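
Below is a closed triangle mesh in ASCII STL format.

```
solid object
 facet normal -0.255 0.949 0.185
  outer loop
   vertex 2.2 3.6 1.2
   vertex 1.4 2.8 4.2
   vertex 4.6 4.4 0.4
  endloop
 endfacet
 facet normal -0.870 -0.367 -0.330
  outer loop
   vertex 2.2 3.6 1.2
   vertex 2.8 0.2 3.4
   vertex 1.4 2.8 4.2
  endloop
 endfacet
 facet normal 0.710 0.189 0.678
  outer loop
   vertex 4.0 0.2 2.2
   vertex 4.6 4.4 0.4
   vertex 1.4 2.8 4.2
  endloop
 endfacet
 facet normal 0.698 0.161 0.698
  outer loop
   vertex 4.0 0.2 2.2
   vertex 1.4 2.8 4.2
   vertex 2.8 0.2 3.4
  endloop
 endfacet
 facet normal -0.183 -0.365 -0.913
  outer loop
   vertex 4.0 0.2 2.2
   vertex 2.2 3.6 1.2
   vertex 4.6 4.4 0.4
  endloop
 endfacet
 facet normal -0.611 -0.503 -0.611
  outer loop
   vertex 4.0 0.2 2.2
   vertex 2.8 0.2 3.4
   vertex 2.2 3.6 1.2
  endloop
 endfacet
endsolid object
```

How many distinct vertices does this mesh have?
5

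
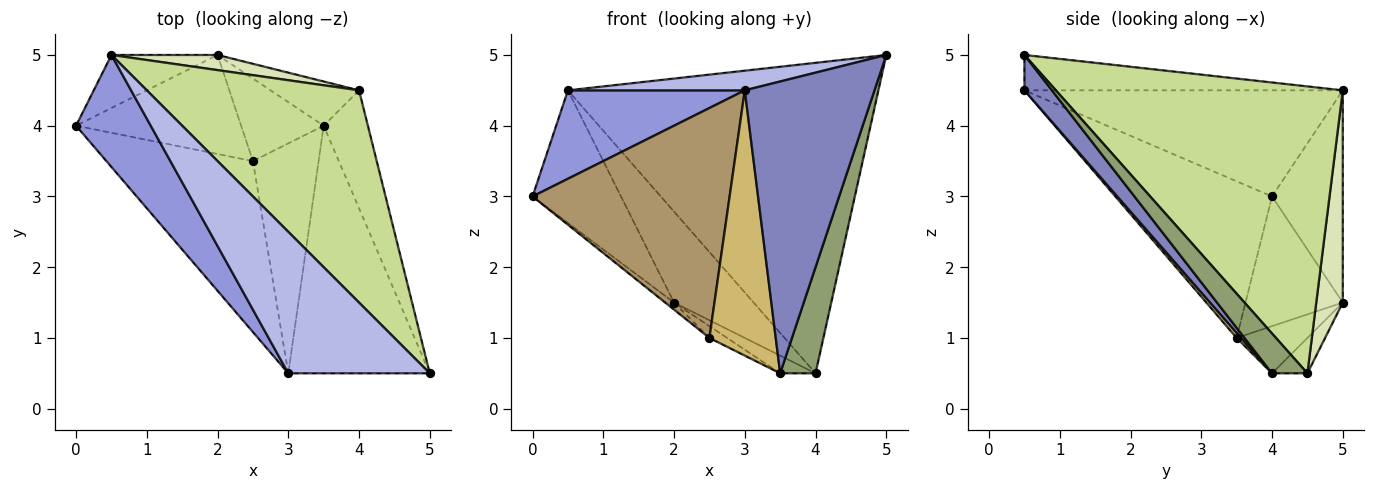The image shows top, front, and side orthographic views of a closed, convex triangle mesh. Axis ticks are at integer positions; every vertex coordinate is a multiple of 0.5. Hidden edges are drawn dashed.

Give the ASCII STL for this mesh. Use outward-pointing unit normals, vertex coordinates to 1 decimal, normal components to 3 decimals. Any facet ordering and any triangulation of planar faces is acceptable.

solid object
 facet normal -0.596 0.745 -0.298
  outer loop
   vertex 0.5 5.0 4.5
   vertex 2.0 5.0 1.5
   vertex 0.0 4.0 3.0
  endloop
 endfacet
 facet normal 0.160 -0.753 -0.639
  outer loop
   vertex 3.0 0.5 4.5
   vertex 3.5 4.0 0.5
   vertex 5.0 0.5 5.0
  endloop
 endfacet
 facet normal -0.745 -0.414 0.524
  outer loop
   vertex 3.0 0.5 4.5
   vertex 0.5 5.0 4.5
   vertex 0.0 4.0 3.0
  endloop
 endfacet
 facet normal -0.240 -0.134 0.961
  outer loop
   vertex 3.0 0.5 4.5
   vertex 5.0 0.5 5.0
   vertex 0.5 5.0 4.5
  endloop
 endfacet
 facet normal 0.556 -0.556 -0.618
  outer loop
   vertex 4.0 4.5 0.5
   vertex 5.0 0.5 5.0
   vertex 3.5 4.0 0.5
  endloop
 endfacet
 facet normal -0.348 0.348 -0.870
  outer loop
   vertex 4.0 4.5 0.5
   vertex 3.5 4.0 0.5
   vertex 2.0 5.0 1.5
  endloop
 endfacet
 facet normal 0.607 0.656 0.449
  outer loop
   vertex 4.0 4.5 0.5
   vertex 0.5 5.0 4.5
   vertex 5.0 0.5 5.0
  endloop
 endfacet
 facet normal 0.312 0.937 0.156
  outer loop
   vertex 4.0 4.5 0.5
   vertex 2.0 5.0 1.5
   vertex 0.5 5.0 4.5
  endloop
 endfacet
 facet normal -0.538 -0.677 -0.503
  outer loop
   vertex 2.5 3.5 1.0
   vertex 3.0 0.5 4.5
   vertex 0.0 4.0 3.0
  endloop
 endfacet
 facet normal 0.050 -0.755 -0.654
  outer loop
   vertex 2.5 3.5 1.0
   vertex 3.5 4.0 0.5
   vertex 3.0 0.5 4.5
  endloop
 endfacet
 facet normal -0.617 0.056 -0.785
  outer loop
   vertex 2.5 3.5 1.0
   vertex 0.0 4.0 3.0
   vertex 2.0 5.0 1.5
  endloop
 endfacet
 facet normal -0.492 0.123 -0.862
  outer loop
   vertex 2.5 3.5 1.0
   vertex 2.0 5.0 1.5
   vertex 3.5 4.0 0.5
  endloop
 endfacet
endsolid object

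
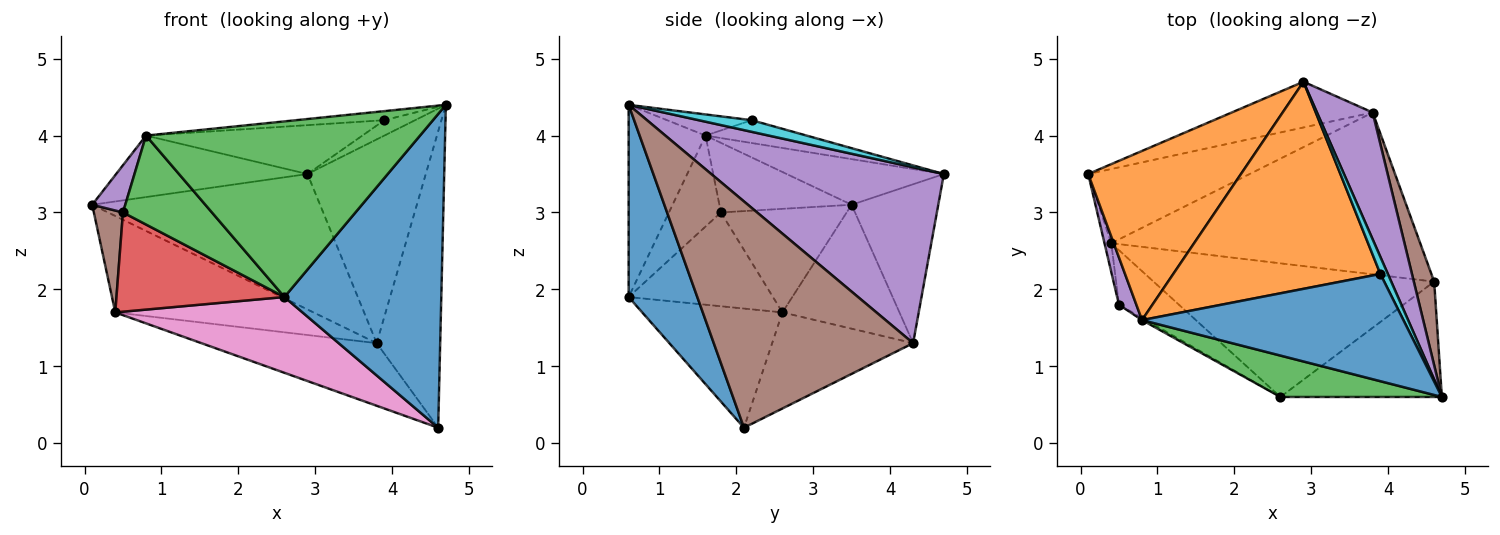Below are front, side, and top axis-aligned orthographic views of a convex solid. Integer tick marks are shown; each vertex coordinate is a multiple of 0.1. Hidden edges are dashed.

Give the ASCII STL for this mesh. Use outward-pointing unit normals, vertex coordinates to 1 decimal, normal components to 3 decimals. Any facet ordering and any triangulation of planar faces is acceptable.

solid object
 facet normal 0.380 -0.868 -0.319
  outer loop
   vertex 2.6 0.6 1.9
   vertex 4.6 2.1 0.2
   vertex 4.7 0.6 4.4
  endloop
 endfacet
 facet normal -0.270 0.329 0.905
  outer loop
   vertex 0.8 1.6 4.0
   vertex 2.9 4.7 3.5
   vertex 0.1 3.5 3.1
  endloop
 endfacet
 facet normal -0.263 -0.939 0.221
  outer loop
   vertex 0.8 1.6 4.0
   vertex 2.6 0.6 1.9
   vertex 4.7 0.6 4.4
  endloop
 endfacet
 facet normal -0.339 0.891 -0.301
  outer loop
   vertex 3.8 4.3 1.3
   vertex 0.1 3.5 3.1
   vertex 2.9 4.7 3.5
  endloop
 endfacet
 facet normal 0.858 0.436 0.272
  outer loop
   vertex 3.8 4.3 1.3
   vertex 2.9 4.7 3.5
   vertex 4.7 0.6 4.4
  endloop
 endfacet
 facet normal 0.949 0.302 0.085
  outer loop
   vertex 3.8 4.3 1.3
   vertex 4.7 0.6 4.4
   vertex 4.6 2.1 0.2
  endloop
 endfacet
 facet normal -0.347 -0.463 -0.816
  outer loop
   vertex 0.4 2.6 1.7
   vertex 4.6 2.1 0.2
   vertex 2.6 0.6 1.9
  endloop
 endfacet
 facet normal -0.424 0.718 -0.552
  outer loop
   vertex 0.4 2.6 1.7
   vertex 0.1 3.5 3.1
   vertex 3.8 4.3 1.3
  endloop
 endfacet
 facet normal -0.279 0.347 -0.896
  outer loop
   vertex 0.4 2.6 1.7
   vertex 3.8 4.3 1.3
   vertex 4.6 2.1 0.2
  endloop
 endfacet
 facet normal 0.755 0.439 0.487
  outer loop
   vertex 3.9 2.2 4.2
   vertex 4.7 0.6 4.4
   vertex 2.9 4.7 3.5
  endloop
 endfacet
 facet normal -0.080 0.084 0.993
  outer loop
   vertex 3.9 2.2 4.2
   vertex 0.8 1.6 4.0
   vertex 4.7 0.6 4.4
  endloop
 endfacet
 facet normal -0.107 0.228 0.968
  outer loop
   vertex 3.9 2.2 4.2
   vertex 2.9 4.7 3.5
   vertex 0.8 1.6 4.0
  endloop
 endfacet
 facet normal -0.504 -0.863 -0.021
  outer loop
   vertex 0.5 1.8 3.0
   vertex 2.6 0.6 1.9
   vertex 0.8 1.6 4.0
  endloop
 endfacet
 facet normal -0.602 -0.700 -0.385
  outer loop
   vertex 0.5 1.8 3.0
   vertex 0.4 2.6 1.7
   vertex 2.6 0.6 1.9
  endloop
 endfacet
 facet normal -0.943 -0.236 0.236
  outer loop
   vertex 0.5 1.8 3.0
   vertex 0.8 1.6 4.0
   vertex 0.1 3.5 3.1
  endloop
 endfacet
 facet normal -0.972 -0.225 -0.064
  outer loop
   vertex 0.5 1.8 3.0
   vertex 0.1 3.5 3.1
   vertex 0.4 2.6 1.7
  endloop
 endfacet
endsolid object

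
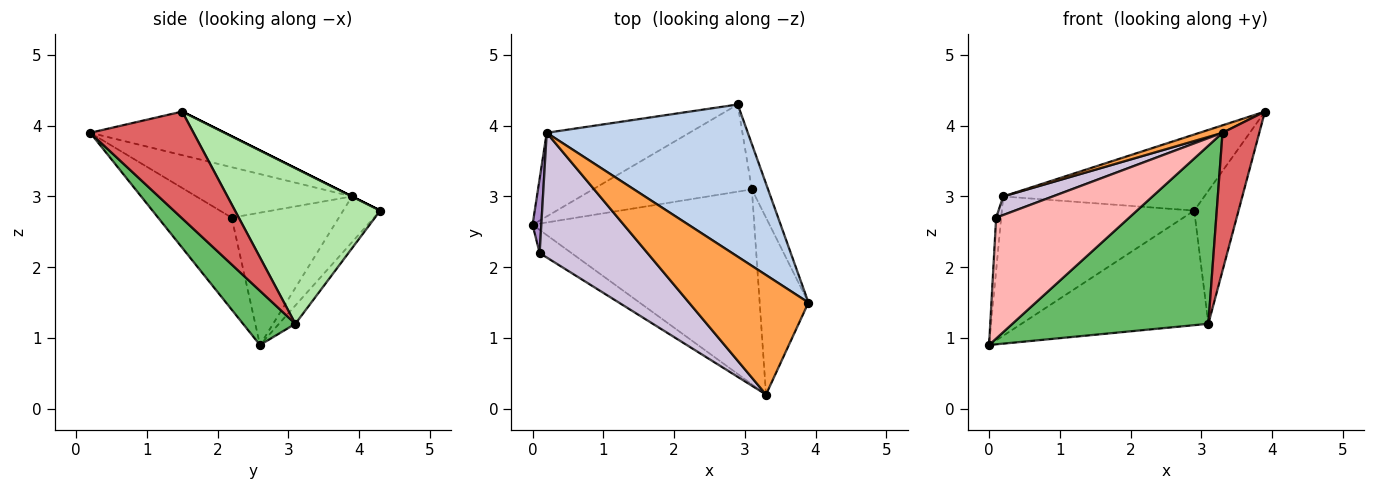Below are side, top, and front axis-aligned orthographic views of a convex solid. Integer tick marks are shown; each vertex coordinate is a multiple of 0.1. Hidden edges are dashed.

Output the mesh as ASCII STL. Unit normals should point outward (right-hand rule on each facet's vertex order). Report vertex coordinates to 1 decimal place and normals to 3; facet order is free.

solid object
 facet normal -0.163 0.846 -0.508
  outer loop
   vertex 0.2 3.9 3.0
   vertex 2.9 4.3 2.8
   vertex 0.0 2.6 0.9
  endloop
 endfacet
 facet normal 0.000 0.447 0.894
  outer loop
   vertex 0.2 3.9 3.0
   vertex 3.9 1.5 4.2
   vertex 2.9 4.3 2.8
  endloop
 endfacet
 facet normal -0.342 -0.059 0.938
  outer loop
   vertex 0.2 3.9 3.0
   vertex 3.3 0.2 3.9
   vertex 3.9 1.5 4.2
  endloop
 endfacet
 facet normal -0.070 0.794 -0.604
  outer loop
   vertex 3.1 3.1 1.2
   vertex 0.0 2.6 0.9
   vertex 2.9 4.3 2.8
  endloop
 endfacet
 facet normal 0.177 -0.664 -0.726
  outer loop
   vertex 3.1 3.1 1.2
   vertex 3.3 0.2 3.9
   vertex 0.0 2.6 0.9
  endloop
 endfacet
 facet normal 0.952 0.290 -0.099
  outer loop
   vertex 3.1 3.1 1.2
   vertex 2.9 4.3 2.8
   vertex 3.9 1.5 4.2
  endloop
 endfacet
 facet normal 0.865 -0.308 -0.395
  outer loop
   vertex 3.1 3.1 1.2
   vertex 3.9 1.5 4.2
   vertex 3.3 0.2 3.9
  endloop
 endfacet
 facet normal -0.477 -0.863 -0.165
  outer loop
   vertex 0.1 2.2 2.7
   vertex 0.0 2.6 0.9
   vertex 3.3 0.2 3.9
  endloop
 endfacet
 facet normal -0.997 0.047 0.066
  outer loop
   vertex 0.1 2.2 2.7
   vertex 0.2 3.9 3.0
   vertex 0.0 2.6 0.9
  endloop
 endfacet
 facet normal -0.420 -0.134 0.898
  outer loop
   vertex 0.1 2.2 2.7
   vertex 3.3 0.2 3.9
   vertex 0.2 3.9 3.0
  endloop
 endfacet
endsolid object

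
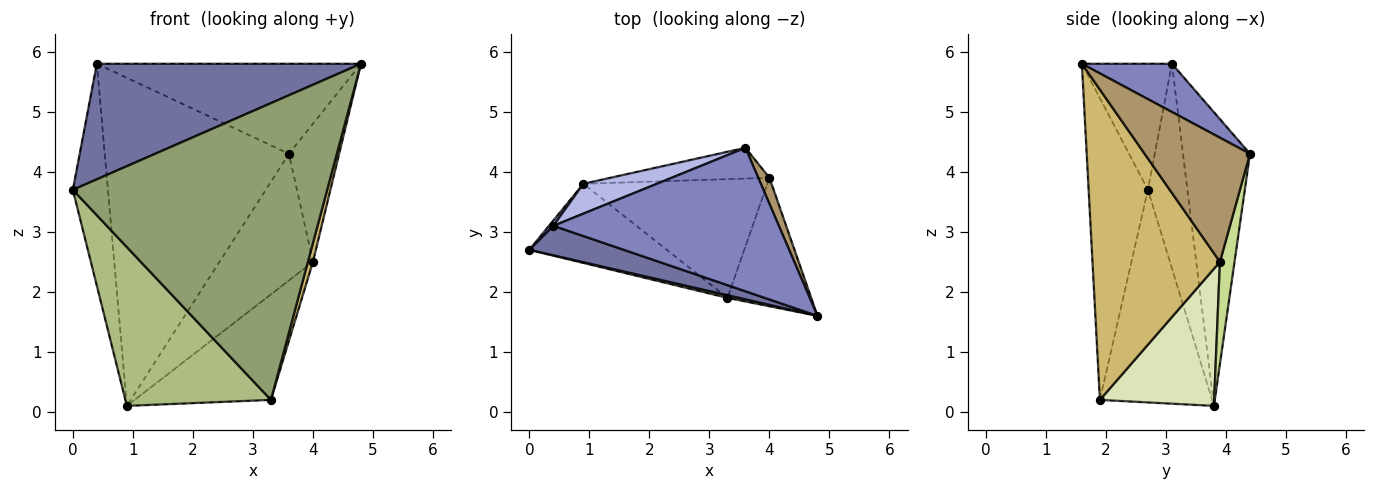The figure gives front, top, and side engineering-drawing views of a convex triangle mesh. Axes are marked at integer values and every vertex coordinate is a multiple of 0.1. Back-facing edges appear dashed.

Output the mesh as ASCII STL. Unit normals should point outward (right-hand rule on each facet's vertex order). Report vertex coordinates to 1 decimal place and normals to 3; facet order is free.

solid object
 facet normal -0.314 -0.920 0.235
  outer loop
   vertex 0.4 3.1 5.8
   vertex 0.0 2.7 3.7
   vertex 4.8 1.6 5.8
  endloop
 endfacet
 facet normal 0.178 0.523 0.834
  outer loop
   vertex 0.4 3.1 5.8
   vertex 4.8 1.6 5.8
   vertex 3.6 4.4 4.3
  endloop
 endfacet
 facet normal -0.748 0.664 0.016
  outer loop
   vertex 0.4 3.1 5.8
   vertex 0.9 3.8 0.1
   vertex 0.0 2.7 3.7
  endloop
 endfacet
 facet normal -0.341 0.936 0.085
  outer loop
   vertex 0.4 3.1 5.8
   vertex 3.6 4.4 4.3
   vertex 0.9 3.8 0.1
  endloop
 endfacet
 facet normal -0.227 -0.974 0.009
  outer loop
   vertex 3.3 1.9 0.2
   vertex 4.8 1.6 5.8
   vertex 0.0 2.7 3.7
  endloop
 endfacet
 facet normal -0.568 -0.737 -0.367
  outer loop
   vertex 3.3 1.9 0.2
   vertex 0.0 2.7 3.7
   vertex 0.9 3.8 0.1
  endloop
 endfacet
 facet normal 0.150 0.961 -0.234
  outer loop
   vertex 4.0 3.9 2.5
   vertex 0.9 3.8 0.1
   vertex 3.6 4.4 4.3
  endloop
 endfacet
 facet normal 0.487 0.580 -0.653
  outer loop
   vertex 4.0 3.9 2.5
   vertex 3.3 1.9 0.2
   vertex 0.9 3.8 0.1
  endloop
 endfacet
 facet normal 0.900 0.429 0.081
  outer loop
   vertex 4.0 3.9 2.5
   vertex 3.6 4.4 4.3
   vertex 4.8 1.6 5.8
  endloop
 endfacet
 facet normal 0.965 -0.038 -0.260
  outer loop
   vertex 4.0 3.9 2.5
   vertex 4.8 1.6 5.8
   vertex 3.3 1.9 0.2
  endloop
 endfacet
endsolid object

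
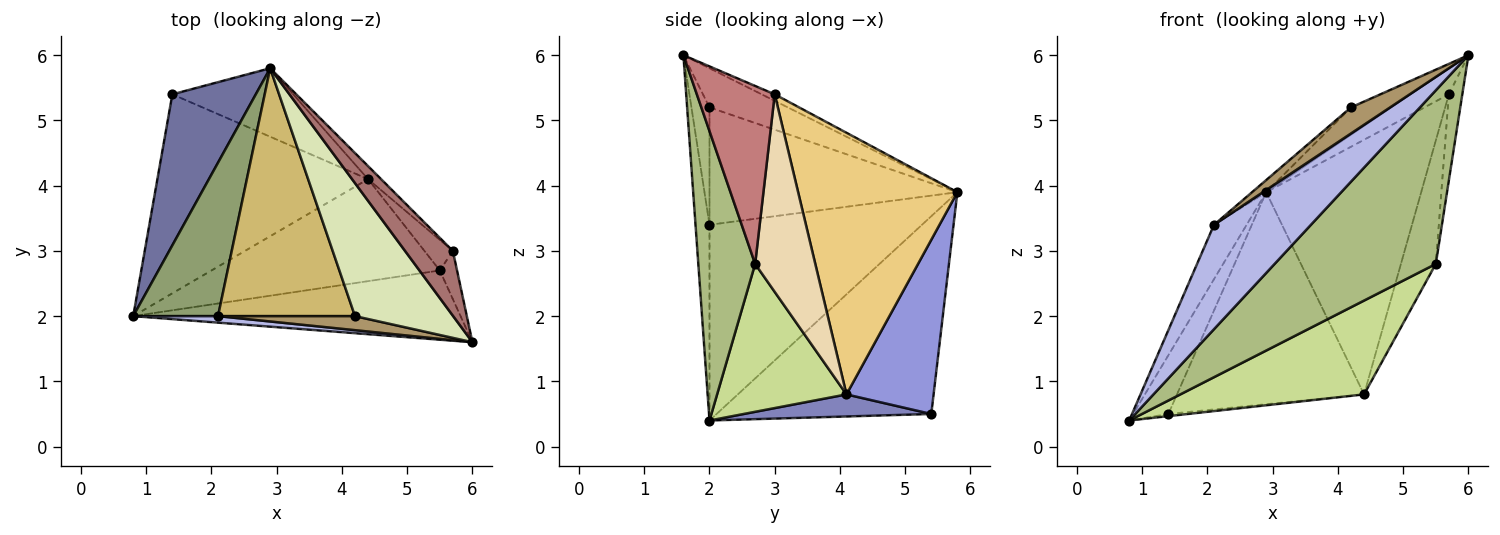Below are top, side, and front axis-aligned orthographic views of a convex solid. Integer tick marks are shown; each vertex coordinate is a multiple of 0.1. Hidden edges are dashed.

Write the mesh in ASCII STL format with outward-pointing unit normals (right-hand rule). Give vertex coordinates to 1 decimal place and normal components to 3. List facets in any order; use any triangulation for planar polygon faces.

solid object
 facet normal -0.911 0.149 0.384
  outer loop
   vertex 1.4 5.4 0.5
   vertex 0.8 2.0 0.4
   vertex 2.9 5.8 3.9
  endloop
 endfacet
 facet normal 0.104 0.011 -0.995
  outer loop
   vertex 1.4 5.4 0.5
   vertex 4.4 4.1 0.8
   vertex 0.8 2.0 0.4
  endloop
 endfacet
 facet normal 0.405 0.870 -0.281
  outer loop
   vertex 1.4 5.4 0.5
   vertex 2.9 5.8 3.9
   vertex 4.4 4.1 0.8
  endloop
 endfacet
 facet normal -0.142 -0.988 0.062
  outer loop
   vertex 2.1 2.0 3.4
   vertex 0.8 2.0 0.4
   vertex 6.0 1.6 6.0
  endloop
 endfacet
 facet normal -0.909 0.139 0.394
  outer loop
   vertex 2.1 2.0 3.4
   vertex 2.9 5.8 3.9
   vertex 0.8 2.0 0.4
  endloop
 endfacet
 facet normal 0.311 -0.883 -0.352
  outer loop
   vertex 5.5 2.7 2.8
   vertex 6.0 1.6 6.0
   vertex 0.8 2.0 0.4
  endloop
 endfacet
 facet normal 0.430 -0.611 -0.664
  outer loop
   vertex 5.5 2.7 2.8
   vertex 0.8 2.0 0.4
   vertex 4.4 4.1 0.8
  endloop
 endfacet
 facet normal -0.364 0.188 0.912
  outer loop
   vertex 4.2 2.0 5.2
   vertex 6.0 1.6 6.0
   vertex 2.9 5.8 3.9
  endloop
 endfacet
 facet normal -0.376 -0.816 0.439
  outer loop
   vertex 4.2 2.0 5.2
   vertex 2.1 2.0 3.4
   vertex 6.0 1.6 6.0
  endloop
 endfacet
 facet normal -0.650 0.037 0.759
  outer loop
   vertex 4.2 2.0 5.2
   vertex 2.9 5.8 3.9
   vertex 2.1 2.0 3.4
  endloop
 endfacet
 facet normal 0.716 0.697 -0.036
  outer loop
   vertex 5.7 3.0 5.4
   vertex 4.4 4.1 0.8
   vertex 2.9 5.8 3.9
  endloop
 endfacet
 facet normal 0.858 0.498 -0.123
  outer loop
   vertex 5.7 3.0 5.4
   vertex 5.5 2.7 2.8
   vertex 4.4 4.1 0.8
  endloop
 endfacet
 facet normal -0.126 0.368 0.921
  outer loop
   vertex 5.7 3.0 5.4
   vertex 2.9 5.8 3.9
   vertex 6.0 1.6 6.0
  endloop
 endfacet
 facet normal 0.981 0.169 -0.095
  outer loop
   vertex 5.7 3.0 5.4
   vertex 6.0 1.6 6.0
   vertex 5.5 2.7 2.8
  endloop
 endfacet
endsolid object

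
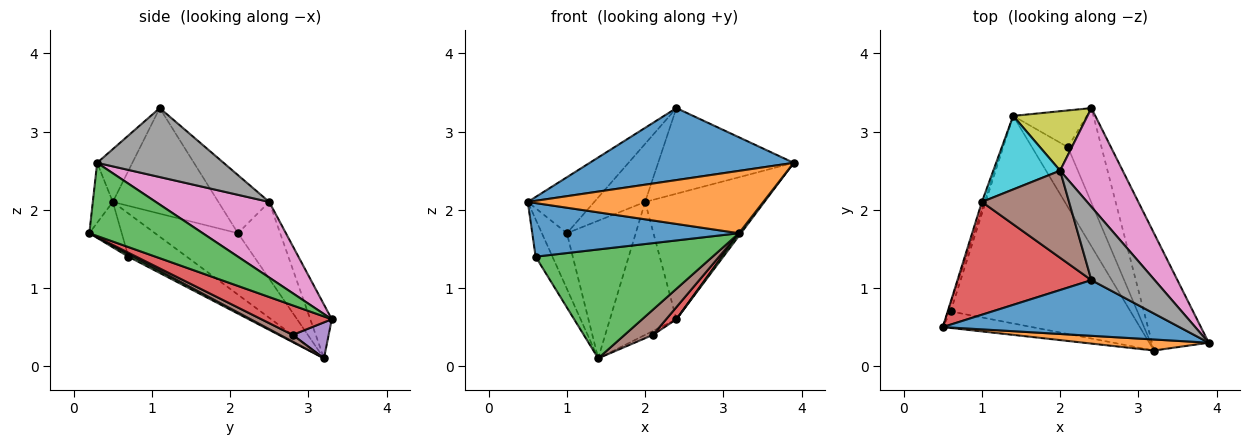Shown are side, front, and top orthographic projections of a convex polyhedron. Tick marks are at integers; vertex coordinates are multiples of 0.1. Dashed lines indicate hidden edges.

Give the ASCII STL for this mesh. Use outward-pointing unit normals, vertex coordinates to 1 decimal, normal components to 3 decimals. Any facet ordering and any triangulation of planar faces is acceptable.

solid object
 facet normal -0.135 -0.784 0.606
  outer loop
   vertex 2.4 1.1 3.3
   vertex 0.5 0.5 2.1
   vertex 3.9 0.3 2.6
  endloop
 endfacet
 facet normal -0.083 -0.981 0.174
  outer loop
   vertex 3.2 0.2 1.7
   vertex 3.9 0.3 2.6
   vertex 0.5 0.5 2.1
  endloop
 endfacet
 facet normal 0.790 -0.014 -0.613
  outer loop
   vertex 3.2 0.2 1.7
   vertex 2.4 3.3 0.6
   vertex 3.9 0.3 2.6
  endloop
 endfacet
 facet normal -0.577 0.363 0.732
  outer loop
   vertex 1.0 2.1 1.7
   vertex 0.5 0.5 2.1
   vertex 2.4 1.1 3.3
  endloop
 endfacet
 facet normal -0.957 0.289 -0.041
  outer loop
   vertex 1.4 3.2 0.1
   vertex 0.5 0.5 2.1
   vertex 1.0 2.1 1.7
  endloop
 endfacet
 facet normal -0.485 0.485 0.728
  outer loop
   vertex 2.0 2.5 2.1
   vertex 1.0 2.1 1.7
   vertex 2.4 1.1 3.3
  endloop
 endfacet
 facet normal 0.599 0.630 0.495
  outer loop
   vertex 2.0 2.5 2.1
   vertex 3.9 0.3 2.6
   vertex 2.4 3.3 0.6
  endloop
 endfacet
 facet normal 0.578 0.620 0.530
  outer loop
   vertex 2.0 2.5 2.1
   vertex 2.4 1.1 3.3
   vertex 3.9 0.3 2.6
  endloop
 endfacet
 facet normal -0.283 0.876 0.391
  outer loop
   vertex 2.0 2.5 2.1
   vertex 2.4 3.3 0.6
   vertex 1.4 3.2 0.1
  endloop
 endfacet
 facet normal -0.476 0.776 0.414
  outer loop
   vertex 2.0 2.5 2.1
   vertex 1.4 3.2 0.1
   vertex 1.0 2.1 1.7
  endloop
 endfacet
 facet normal -0.148 -0.945 -0.291
  outer loop
   vertex 0.6 0.7 1.4
   vertex 3.2 0.2 1.7
   vertex 0.5 0.5 2.1
  endloop
 endfacet
 facet normal -0.959 0.277 -0.058
  outer loop
   vertex 0.6 0.7 1.4
   vertex 0.5 0.5 2.1
   vertex 1.4 3.2 0.1
  endloop
 endfacet
 facet normal 0.013 -0.465 -0.885
  outer loop
   vertex 0.6 0.7 1.4
   vertex 1.4 3.2 0.1
   vertex 3.2 0.2 1.7
  endloop
 endfacet
 facet normal 0.657 -0.096 -0.747
  outer loop
   vertex 2.1 2.8 0.4
   vertex 2.4 3.3 0.6
   vertex 3.2 0.2 1.7
  endloop
 endfacet
 facet normal 0.438 0.095 -0.894
  outer loop
   vertex 2.1 2.8 0.4
   vertex 1.4 3.2 0.1
   vertex 2.4 3.3 0.6
  endloop
 endfacet
 facet normal 0.171 -0.382 -0.908
  outer loop
   vertex 2.1 2.8 0.4
   vertex 3.2 0.2 1.7
   vertex 1.4 3.2 0.1
  endloop
 endfacet
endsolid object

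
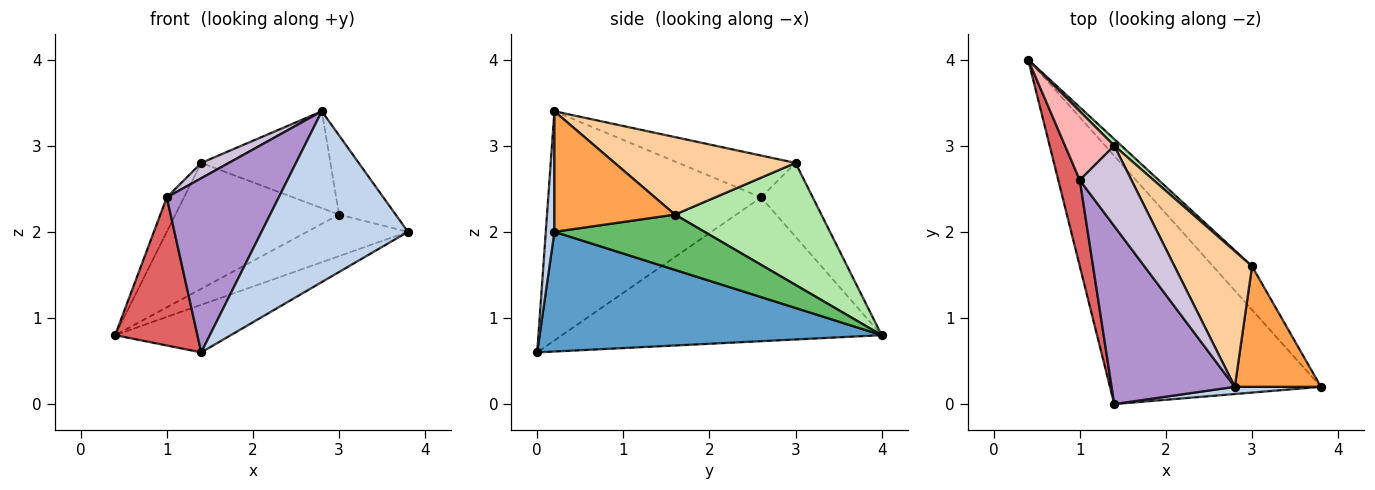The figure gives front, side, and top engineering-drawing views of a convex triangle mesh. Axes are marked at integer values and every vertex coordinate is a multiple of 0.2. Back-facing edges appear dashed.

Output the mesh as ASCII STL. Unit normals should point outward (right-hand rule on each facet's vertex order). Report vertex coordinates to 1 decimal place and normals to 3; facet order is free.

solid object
 facet normal 0.487 0.165 -0.858
  outer loop
   vertex 1.4 0.0 0.6
   vertex 0.4 4.0 0.8
   vertex 3.8 0.2 2.0
  endloop
 endfacet
 facet normal 0.059 -0.997 0.042
  outer loop
   vertex 2.8 0.2 3.4
   vertex 1.4 0.0 0.6
   vertex 3.8 0.2 2.0
  endloop
 endfacet
 facet normal 0.760 0.357 0.543
  outer loop
   vertex 3.0 1.6 2.2
   vertex 2.8 0.2 3.4
   vertex 3.8 0.2 2.0
  endloop
 endfacet
 facet normal 0.631 0.451 0.631
  outer loop
   vertex 3.0 1.6 2.2
   vertex 1.4 3.0 2.8
   vertex 2.8 0.2 3.4
  endloop
 endfacet
 facet normal 0.716 0.481 -0.505
  outer loop
   vertex 3.0 1.6 2.2
   vertex 3.8 0.2 2.0
   vertex 0.4 4.0 0.8
  endloop
 endfacet
 facet normal 0.666 0.745 0.039
  outer loop
   vertex 3.0 1.6 2.2
   vertex 0.4 4.0 0.8
   vertex 1.4 3.0 2.8
  endloop
 endfacet
 facet normal -0.958 -0.247 0.143
  outer loop
   vertex 1.0 2.6 2.4
   vertex 0.4 4.0 0.8
   vertex 1.4 0.0 0.6
  endloop
 endfacet
 facet normal -0.802 0.267 0.535
  outer loop
   vertex 1.0 2.6 2.4
   vertex 1.4 3.0 2.8
   vertex 0.4 4.0 0.8
  endloop
 endfacet
 facet normal -0.799 -0.420 0.430
  outer loop
   vertex 1.0 2.6 2.4
   vertex 1.4 0.0 0.6
   vertex 2.8 0.2 3.4
  endloop
 endfacet
 facet normal -0.622 -0.146 0.769
  outer loop
   vertex 1.0 2.6 2.4
   vertex 2.8 0.2 3.4
   vertex 1.4 3.0 2.8
  endloop
 endfacet
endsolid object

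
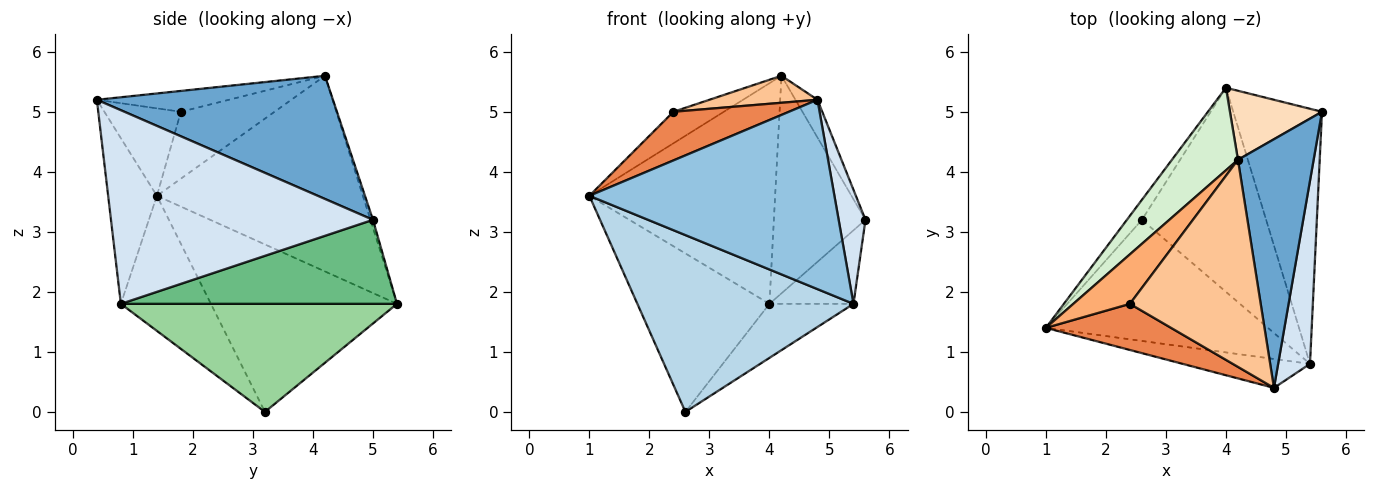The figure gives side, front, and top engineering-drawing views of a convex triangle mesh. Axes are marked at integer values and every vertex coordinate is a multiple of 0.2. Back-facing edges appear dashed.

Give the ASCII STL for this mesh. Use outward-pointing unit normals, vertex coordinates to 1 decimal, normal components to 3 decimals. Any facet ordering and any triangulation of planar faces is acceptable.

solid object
 facet normal 0.849 0.079 0.522
  outer loop
   vertex 4.2 4.2 5.6
   vertex 4.8 0.4 5.2
   vertex 5.6 5.0 3.2
  endloop
 endfacet
 facet normal -0.193 -0.970 -0.148
  outer loop
   vertex 5.4 0.8 1.8
   vertex 4.8 0.4 5.2
   vertex 1.0 1.4 3.6
  endloop
 endfacet
 facet normal -0.325 -0.780 -0.535
  outer loop
   vertex 5.4 0.8 1.8
   vertex 1.0 1.4 3.6
   vertex 2.6 3.2 0.0
  endloop
 endfacet
 facet normal 0.982 -0.101 0.161
  outer loop
   vertex 5.4 0.8 1.8
   vertex 5.6 5.0 3.2
   vertex 4.8 0.4 5.2
  endloop
 endfacet
 facet normal -0.433 -0.654 0.620
  outer loop
   vertex 2.4 1.8 5.0
   vertex 1.0 1.4 3.6
   vertex 4.8 0.4 5.2
  endloop
 endfacet
 facet normal -0.706 0.380 0.597
  outer loop
   vertex 2.4 1.8 5.0
   vertex 4.2 4.2 5.6
   vertex 1.0 1.4 3.6
  endloop
 endfacet
 facet normal -0.156 -0.128 0.979
  outer loop
   vertex 2.4 1.8 5.0
   vertex 4.8 0.4 5.2
   vertex 4.2 4.2 5.6
  endloop
 endfacet
 facet normal -0.026 0.953 0.302
  outer loop
   vertex 4.0 5.4 1.8
   vertex 4.2 4.2 5.6
   vertex 5.6 5.0 3.2
  endloop
 endfacet
 facet normal 0.673 0.205 -0.711
  outer loop
   vertex 4.0 5.4 1.8
   vertex 5.6 5.0 3.2
   vertex 5.4 0.8 1.8
  endloop
 endfacet
 facet normal 0.644 0.196 -0.740
  outer loop
   vertex 4.0 5.4 1.8
   vertex 5.4 0.8 1.8
   vertex 2.6 3.2 0.0
  endloop
 endfacet
 facet normal -0.813 0.577 -0.073
  outer loop
   vertex 4.0 5.4 1.8
   vertex 2.6 3.2 0.0
   vertex 1.0 1.4 3.6
  endloop
 endfacet
 facet normal -0.720 0.650 0.243
  outer loop
   vertex 4.0 5.4 1.8
   vertex 1.0 1.4 3.6
   vertex 4.2 4.2 5.6
  endloop
 endfacet
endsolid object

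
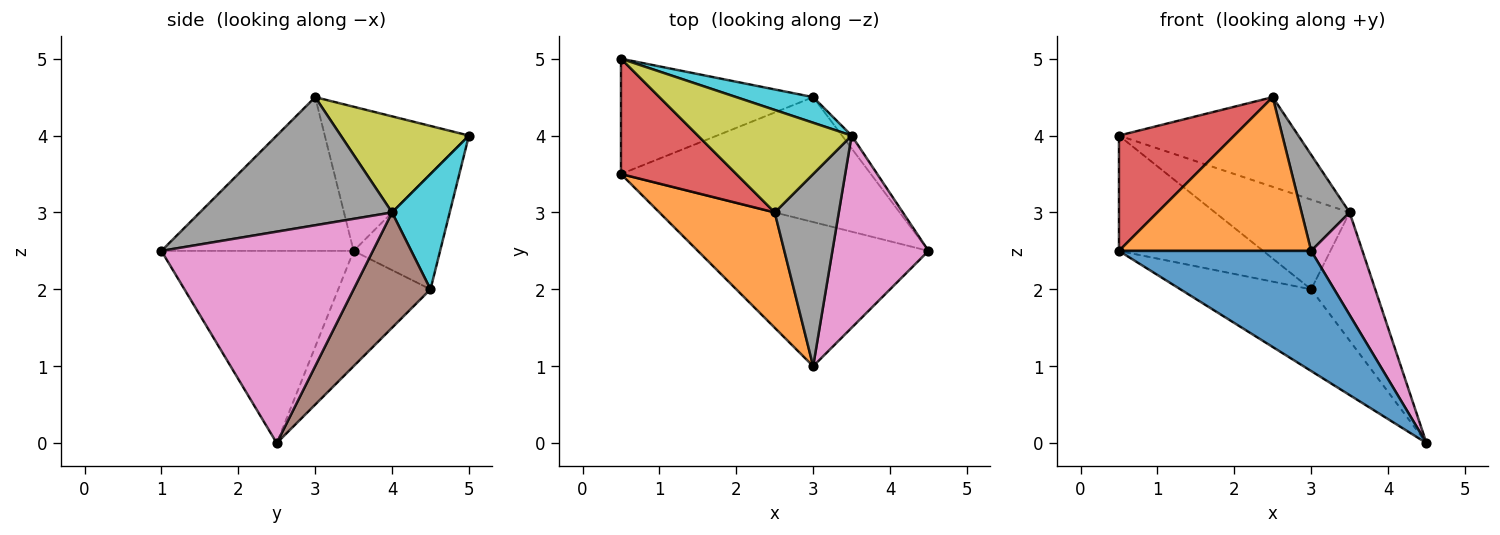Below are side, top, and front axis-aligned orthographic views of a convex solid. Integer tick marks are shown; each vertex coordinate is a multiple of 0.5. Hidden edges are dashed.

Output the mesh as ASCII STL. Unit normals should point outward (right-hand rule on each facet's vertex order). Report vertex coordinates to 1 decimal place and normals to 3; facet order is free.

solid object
 facet normal -0.539 -0.539 -0.647
  outer loop
   vertex 3.0 1.0 2.5
   vertex 0.5 3.5 2.5
   vertex 4.5 2.5 0.0
  endloop
 endfacet
 facet normal -0.625 -0.625 0.469
  outer loop
   vertex 2.5 3.0 4.5
   vertex 0.5 3.5 2.5
   vertex 3.0 1.0 2.5
  endloop
 endfacet
 facet normal -0.360 0.510 -0.781
  outer loop
   vertex 3.0 4.5 2.0
   vertex 4.5 2.5 0.0
   vertex 0.5 3.5 2.5
  endloop
 endfacet
 facet normal -0.662 -0.530 0.530
  outer loop
   vertex 0.5 5.0 4.0
   vertex 0.5 3.5 2.5
   vertex 2.5 3.0 4.5
  endloop
 endfacet
 facet normal -0.391 0.651 -0.651
  outer loop
   vertex 0.5 5.0 4.0
   vertex 3.0 4.5 2.0
   vertex 0.5 3.5 2.5
  endloop
 endfacet
 facet normal 0.767 0.639 -0.064
  outer loop
   vertex 3.5 4.0 3.0
   vertex 4.5 2.5 0.0
   vertex 3.0 4.5 2.0
  endloop
 endfacet
 facet normal 0.889 -0.216 0.404
  outer loop
   vertex 3.5 4.0 3.0
   vertex 3.0 1.0 2.5
   vertex 4.5 2.5 0.0
  endloop
 endfacet
 facet normal 0.873 -0.218 0.436
  outer loop
   vertex 3.5 4.0 3.0
   vertex 2.5 3.0 4.5
   vertex 3.0 1.0 2.5
  endloop
 endfacet
 facet normal 0.426 0.596 0.681
  outer loop
   vertex 3.5 4.0 3.0
   vertex 0.5 5.0 4.0
   vertex 2.5 3.0 4.5
  endloop
 endfacet
 facet normal 0.381 0.889 0.254
  outer loop
   vertex 3.5 4.0 3.0
   vertex 3.0 4.5 2.0
   vertex 0.5 5.0 4.0
  endloop
 endfacet
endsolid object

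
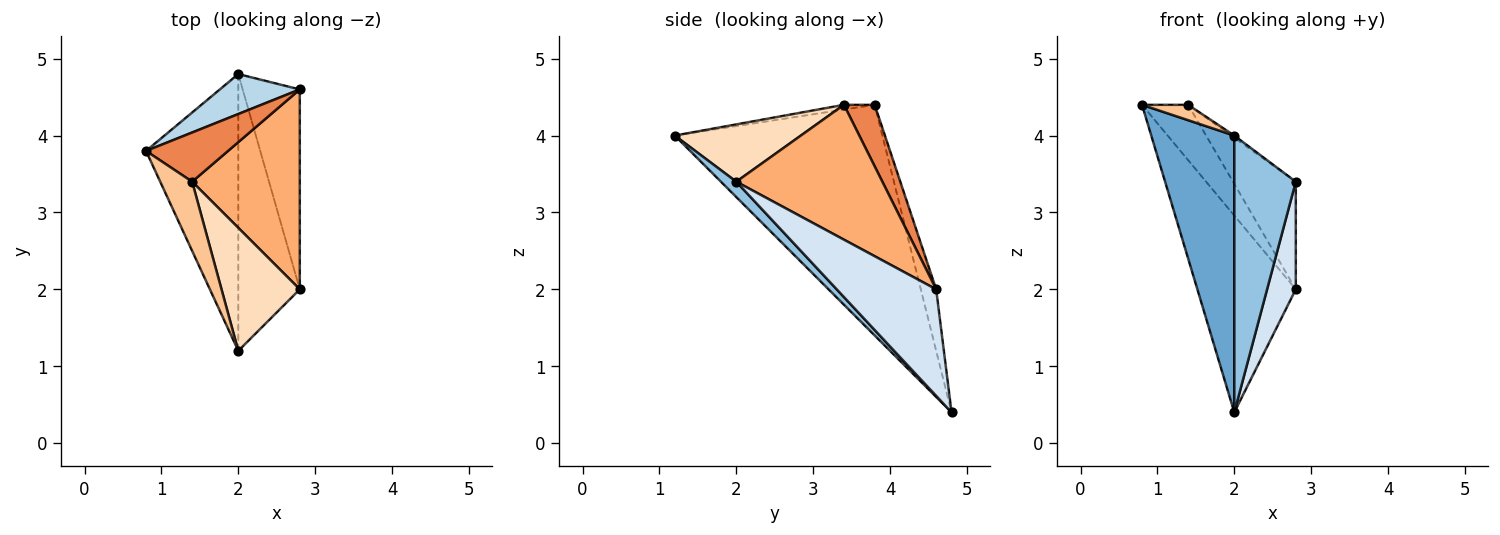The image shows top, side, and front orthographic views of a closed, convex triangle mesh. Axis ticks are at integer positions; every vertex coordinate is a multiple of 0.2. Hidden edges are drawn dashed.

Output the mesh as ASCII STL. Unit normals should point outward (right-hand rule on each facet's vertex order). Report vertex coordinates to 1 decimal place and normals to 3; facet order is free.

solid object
 facet normal -0.870 -0.348 -0.348
  outer loop
   vertex 2.0 1.2 4.0
   vertex 0.8 3.8 4.4
   vertex 2.0 4.8 0.4
  endloop
 endfacet
 facet normal 0.174 -0.696 -0.696
  outer loop
   vertex 2.0 1.2 4.0
   vertex 2.0 4.8 0.4
   vertex 2.8 2.0 3.4
  endloop
 endfacet
 facet normal -0.151 0.969 0.197
  outer loop
   vertex 2.8 4.6 2.0
   vertex 2.0 4.8 0.4
   vertex 0.8 3.8 4.4
  endloop
 endfacet
 facet normal 0.854 -0.247 -0.458
  outer loop
   vertex 2.8 4.6 2.0
   vertex 2.8 2.0 3.4
   vertex 2.0 4.8 0.4
  endloop
 endfacet
 facet normal 0.446 0.669 0.595
  outer loop
   vertex 1.4 3.4 4.4
   vertex 2.8 4.6 2.0
   vertex 0.8 3.8 4.4
  endloop
 endfacet
 facet normal 0.741 0.318 0.591
  outer loop
   vertex 1.4 3.4 4.4
   vertex 2.8 2.0 3.4
   vertex 2.8 4.6 2.0
  endloop
 endfacet
 facet normal -0.143 -0.215 0.966
  outer loop
   vertex 1.4 3.4 4.4
   vertex 0.8 3.8 4.4
   vertex 2.0 1.2 4.0
  endloop
 endfacet
 facet normal 0.591 0.014 0.807
  outer loop
   vertex 1.4 3.4 4.4
   vertex 2.0 1.2 4.0
   vertex 2.8 2.0 3.4
  endloop
 endfacet
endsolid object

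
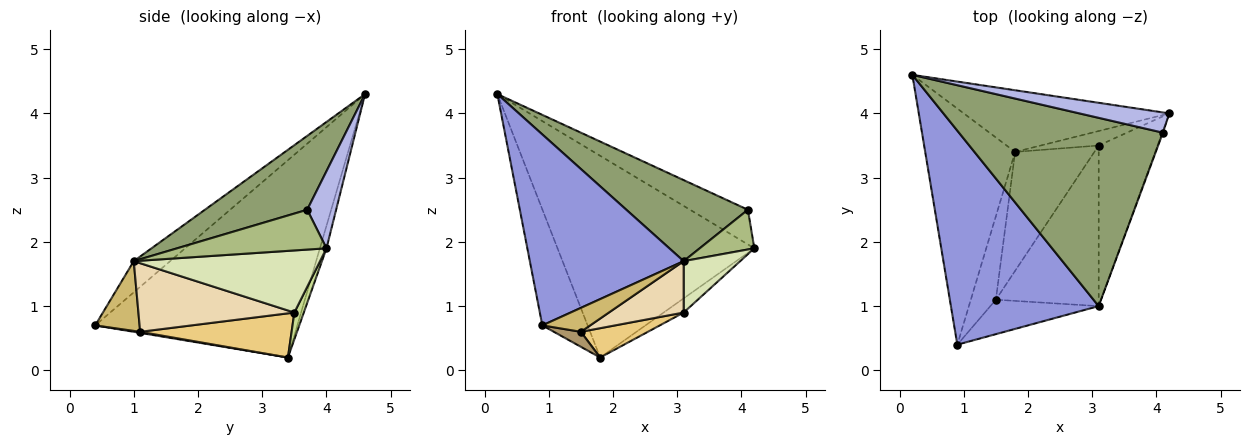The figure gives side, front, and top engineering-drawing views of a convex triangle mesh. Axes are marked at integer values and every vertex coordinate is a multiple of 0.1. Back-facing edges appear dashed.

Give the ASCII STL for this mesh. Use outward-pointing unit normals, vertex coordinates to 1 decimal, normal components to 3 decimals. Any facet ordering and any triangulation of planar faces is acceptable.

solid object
 facet normal -0.032 0.956 -0.292
  outer loop
   vertex 1.8 3.4 0.2
   vertex 0.2 4.6 4.3
   vertex 4.2 4.0 1.9
  endloop
 endfacet
 facet normal -0.892 0.200 -0.406
  outer loop
   vertex 1.8 3.4 0.2
   vertex 0.9 0.4 0.7
   vertex 0.2 4.6 4.3
  endloop
 endfacet
 facet normal -0.156 -0.658 0.737
  outer loop
   vertex 3.1 1.0 1.7
   vertex 0.2 4.6 4.3
   vertex 0.9 0.4 0.7
  endloop
 endfacet
 facet normal 0.396 0.793 0.463
  outer loop
   vertex 4.1 3.7 2.5
   vertex 4.2 4.0 1.9
   vertex 0.2 4.6 4.3
  endloop
 endfacet
 facet normal 0.316 -0.375 0.872
  outer loop
   vertex 4.1 3.7 2.5
   vertex 0.2 4.6 4.3
   vertex 3.1 1.0 1.7
  endloop
 endfacet
 facet normal 0.939 -0.343 -0.015
  outer loop
   vertex 4.1 3.7 2.5
   vertex 3.1 1.0 1.7
   vertex 4.2 4.0 1.9
  endloop
 endfacet
 facet normal 0.314 0.665 -0.678
  outer loop
   vertex 3.1 3.5 0.9
   vertex 1.8 3.4 0.2
   vertex 4.2 4.0 1.9
  endloop
 endfacet
 facet normal 0.709 -0.215 -0.672
  outer loop
   vertex 3.1 3.5 0.9
   vertex 4.2 4.0 1.9
   vertex 3.1 1.0 1.7
  endloop
 endfacet
 facet normal 0.042 -0.177 -0.983
  outer loop
   vertex 1.5 1.1 0.6
   vertex 0.9 0.4 0.7
   vertex 1.8 3.4 0.2
  endloop
 endfacet
 facet normal 0.468 -0.504 -0.726
  outer loop
   vertex 1.5 1.1 0.6
   vertex 3.1 1.0 1.7
   vertex 0.9 0.4 0.7
  endloop
 endfacet
 facet normal 0.476 -0.211 -0.854
  outer loop
   vertex 1.5 1.1 0.6
   vertex 1.8 3.4 0.2
   vertex 3.1 3.5 0.9
  endloop
 endfacet
 facet normal 0.537 -0.257 -0.804
  outer loop
   vertex 1.5 1.1 0.6
   vertex 3.1 3.5 0.9
   vertex 3.1 1.0 1.7
  endloop
 endfacet
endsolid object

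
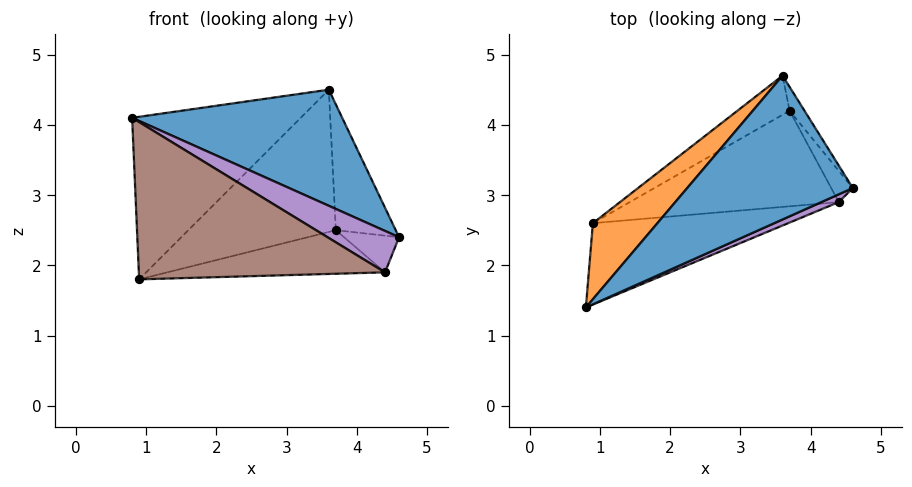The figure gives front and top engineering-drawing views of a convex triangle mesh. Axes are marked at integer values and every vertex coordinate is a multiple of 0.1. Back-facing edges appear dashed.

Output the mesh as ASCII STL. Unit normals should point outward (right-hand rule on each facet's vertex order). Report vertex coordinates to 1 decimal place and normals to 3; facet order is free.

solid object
 facet normal 0.532 -0.532 0.659
  outer loop
   vertex 3.6 4.7 4.5
   vertex 0.8 1.4 4.1
   vertex 4.6 3.1 2.4
  endloop
 endfacet
 facet normal -0.748 0.601 0.281
  outer loop
   vertex 0.9 2.6 1.8
   vertex 0.8 1.4 4.1
   vertex 3.6 4.7 4.5
  endloop
 endfacet
 facet normal 0.763 0.635 -0.121
  outer loop
   vertex 3.7 4.2 2.5
   vertex 3.6 4.7 4.5
   vertex 4.6 3.1 2.4
  endloop
 endfacet
 facet normal -0.436 0.868 -0.239
  outer loop
   vertex 3.7 4.2 2.5
   vertex 0.9 2.6 1.8
   vertex 3.6 4.7 4.5
  endloop
 endfacet
 facet normal 0.463 -0.871 0.163
  outer loop
   vertex 4.4 2.9 1.9
   vertex 4.6 3.1 2.4
   vertex 0.8 1.4 4.1
  endloop
 endfacet
 facet normal 0.089 -0.885 -0.458
  outer loop
   vertex 4.4 2.9 1.9
   vertex 0.8 1.4 4.1
   vertex 0.9 2.6 1.8
  endloop
 endfacet
 facet normal 0.651 0.578 -0.492
  outer loop
   vertex 4.4 2.9 1.9
   vertex 3.7 4.2 2.5
   vertex 4.6 3.1 2.4
  endloop
 endfacet
 facet normal -0.010 0.415 -0.910
  outer loop
   vertex 4.4 2.9 1.9
   vertex 0.9 2.6 1.8
   vertex 3.7 4.2 2.5
  endloop
 endfacet
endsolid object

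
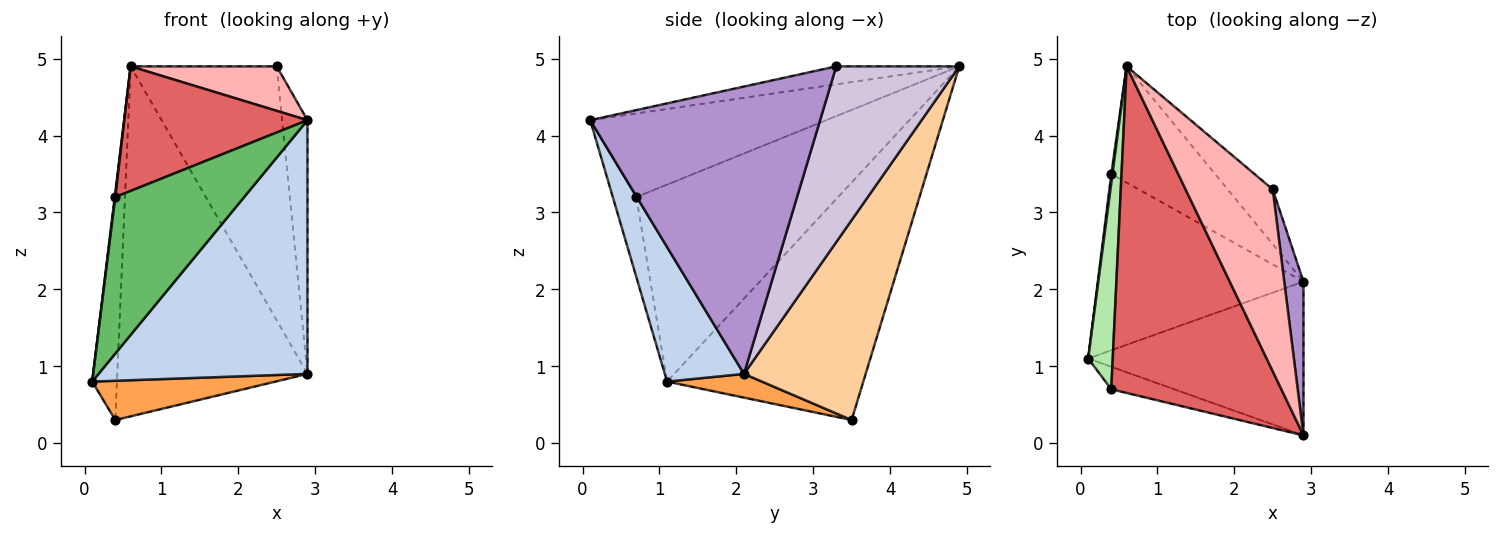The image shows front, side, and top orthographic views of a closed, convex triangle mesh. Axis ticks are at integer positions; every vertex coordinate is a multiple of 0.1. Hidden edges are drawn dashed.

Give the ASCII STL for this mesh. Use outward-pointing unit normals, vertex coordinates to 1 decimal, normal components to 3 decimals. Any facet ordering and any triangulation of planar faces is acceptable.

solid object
 facet normal -0.992 0.125 0.005
  outer loop
   vertex 0.4 3.5 0.3
   vertex 0.1 1.1 0.8
   vertex 0.6 4.9 4.9
  endloop
 endfacet
 facet normal 0.308 -0.814 -0.493
  outer loop
   vertex 2.9 2.1 0.9
   vertex 2.9 0.1 4.2
   vertex 0.1 1.1 0.8
  endloop
 endfacet
 facet normal 0.112 -0.216 -0.970
  outer loop
   vertex 2.9 2.1 0.9
   vertex 0.1 1.1 0.8
   vertex 0.4 3.5 0.3
  endloop
 endfacet
 facet normal 0.519 0.811 -0.269
  outer loop
   vertex 2.9 2.1 0.9
   vertex 0.4 3.5 0.3
   vertex 0.6 4.9 4.9
  endloop
 endfacet
 facet normal -0.178 -0.974 -0.140
  outer loop
   vertex 0.4 0.7 3.2
   vertex 0.1 1.1 0.8
   vertex 2.9 0.1 4.2
  endloop
 endfacet
 facet normal -0.992 -0.003 0.124
  outer loop
   vertex 0.4 0.7 3.2
   vertex 0.6 4.9 4.9
   vertex 0.1 1.1 0.8
  endloop
 endfacet
 facet normal -0.417 -0.324 0.849
  outer loop
   vertex 0.4 0.7 3.2
   vertex 2.9 0.1 4.2
   vertex 0.6 4.9 4.9
  endloop
 endfacet
 facet normal -0.196 -0.233 0.953
  outer loop
   vertex 2.5 3.3 4.9
   vertex 0.6 4.9 4.9
   vertex 2.9 0.1 4.2
  endloop
 endfacet
 facet normal 0.992 0.109 0.066
  outer loop
   vertex 2.5 3.3 4.9
   vertex 2.9 0.1 4.2
   vertex 2.9 2.1 0.9
  endloop
 endfacet
 facet normal 0.636 0.755 -0.163
  outer loop
   vertex 2.5 3.3 4.9
   vertex 2.9 2.1 0.9
   vertex 0.6 4.9 4.9
  endloop
 endfacet
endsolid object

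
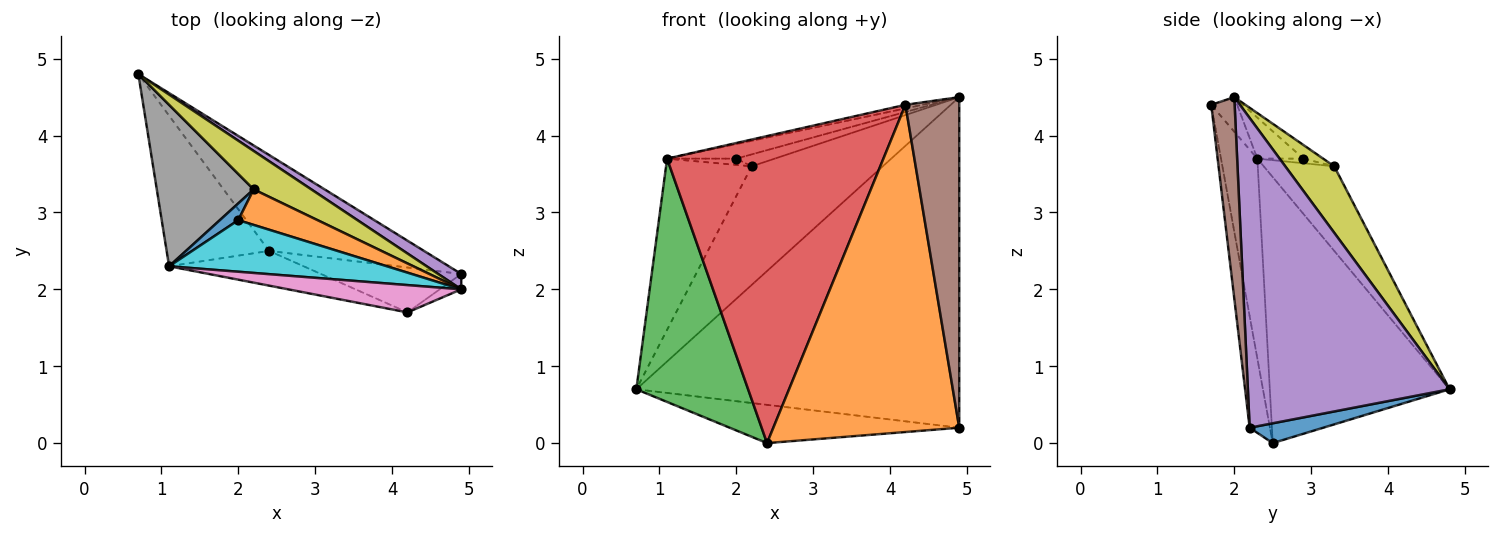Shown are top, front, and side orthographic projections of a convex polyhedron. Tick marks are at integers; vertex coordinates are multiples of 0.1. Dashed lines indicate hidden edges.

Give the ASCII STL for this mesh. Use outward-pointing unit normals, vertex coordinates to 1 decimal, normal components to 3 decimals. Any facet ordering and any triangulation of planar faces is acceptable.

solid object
 facet normal 0.118 0.368 -0.922
  outer loop
   vertex 2.4 2.5 0.0
   vertex 0.7 4.8 0.7
   vertex 4.9 2.2 0.2
  endloop
 endfacet
 facet normal -0.107 -0.985 -0.135
  outer loop
   vertex 4.2 1.7 4.4
   vertex 2.4 2.5 0.0
   vertex 4.9 2.2 0.2
  endloop
 endfacet
 facet normal -0.807 -0.502 -0.311
  outer loop
   vertex 1.1 2.3 3.7
   vertex 0.7 4.8 0.7
   vertex 2.4 2.5 0.0
  endloop
 endfacet
 facet normal -0.165 -0.980 -0.111
  outer loop
   vertex 1.1 2.3 3.7
   vertex 2.4 2.5 0.0
   vertex 4.2 1.7 4.4
  endloop
 endfacet
 facet normal 0.529 0.847 0.039
  outer loop
   vertex 4.9 2.0 4.5
   vertex 4.9 2.2 0.2
   vertex 0.7 4.8 0.7
  endloop
 endfacet
 facet normal 0.399 -0.916 -0.043
  outer loop
   vertex 4.9 2.0 4.5
   vertex 4.2 1.7 4.4
   vertex 4.9 2.2 0.2
  endloop
 endfacet
 facet normal -0.194 0.130 0.972
  outer loop
   vertex 4.9 2.0 4.5
   vertex 1.1 2.3 3.7
   vertex 4.2 1.7 4.4
  endloop
 endfacet
 facet normal -0.514 0.624 0.589
  outer loop
   vertex 2.2 3.3 3.6
   vertex 0.7 4.8 0.7
   vertex 1.1 2.3 3.7
  endloop
 endfacet
 facet normal 0.335 0.896 0.291
  outer loop
   vertex 2.2 3.3 3.6
   vertex 4.9 2.0 4.5
   vertex 0.7 4.8 0.7
  endloop
 endfacet
 facet normal -0.178 0.267 0.947
  outer loop
   vertex 2.0 2.9 3.7
   vertex 1.1 2.3 3.7
   vertex 4.9 2.0 4.5
  endloop
 endfacet
 facet normal -0.228 0.342 0.912
  outer loop
   vertex 2.0 2.9 3.7
   vertex 2.2 3.3 3.6
   vertex 1.1 2.3 3.7
  endloop
 endfacet
 facet normal -0.161 0.314 0.936
  outer loop
   vertex 2.0 2.9 3.7
   vertex 4.9 2.0 4.5
   vertex 2.2 3.3 3.6
  endloop
 endfacet
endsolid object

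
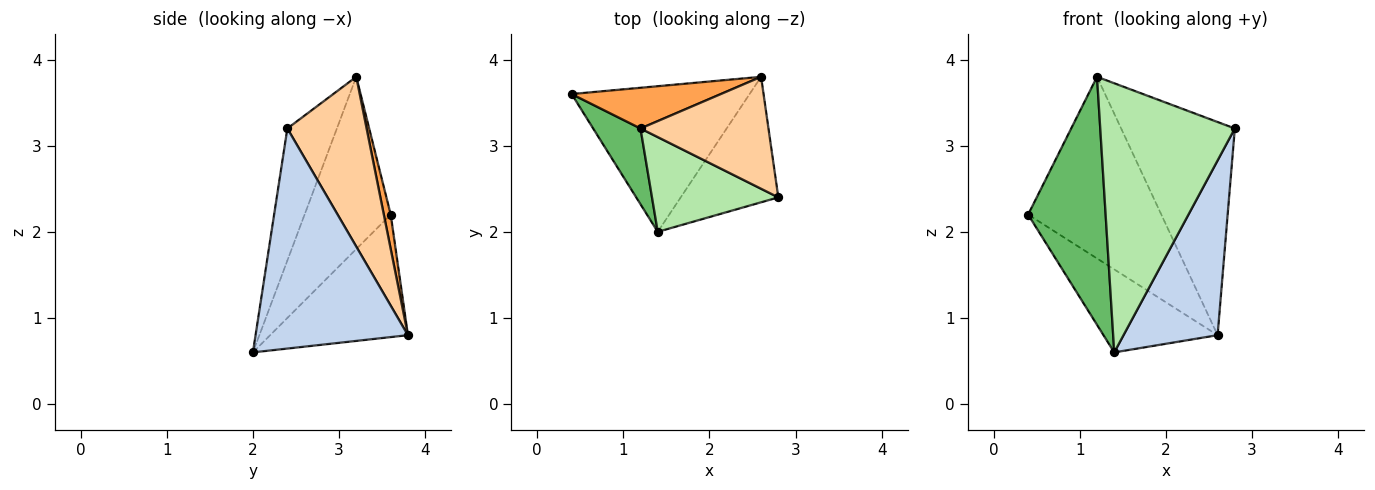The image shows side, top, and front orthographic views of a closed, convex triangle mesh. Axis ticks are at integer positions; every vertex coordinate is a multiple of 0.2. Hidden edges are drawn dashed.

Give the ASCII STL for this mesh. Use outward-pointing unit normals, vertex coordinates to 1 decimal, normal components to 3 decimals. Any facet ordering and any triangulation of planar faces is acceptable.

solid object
 facet normal -0.513 0.425 -0.746
  outer loop
   vertex 1.4 2.0 0.6
   vertex 0.4 3.6 2.2
   vertex 2.6 3.8 0.8
  endloop
 endfacet
 facet normal 0.796 -0.492 -0.353
  outer loop
   vertex 1.4 2.0 0.6
   vertex 2.6 3.8 0.8
   vertex 2.8 2.4 3.2
  endloop
 endfacet
 facet normal 0.050 0.975 0.218
  outer loop
   vertex 1.2 3.2 3.8
   vertex 2.6 3.8 0.8
   vertex 0.4 3.6 2.2
  endloop
 endfacet
 facet normal 0.525 0.753 0.396
  outer loop
   vertex 1.2 3.2 3.8
   vertex 2.8 2.4 3.2
   vertex 2.6 3.8 0.8
  endloop
 endfacet
 facet normal -0.728 -0.655 0.200
  outer loop
   vertex 1.2 3.2 3.8
   vertex 0.4 3.6 2.2
   vertex 1.4 2.0 0.6
  endloop
 endfacet
 facet normal -0.328 -0.891 0.314
  outer loop
   vertex 1.2 3.2 3.8
   vertex 1.4 2.0 0.6
   vertex 2.8 2.4 3.2
  endloop
 endfacet
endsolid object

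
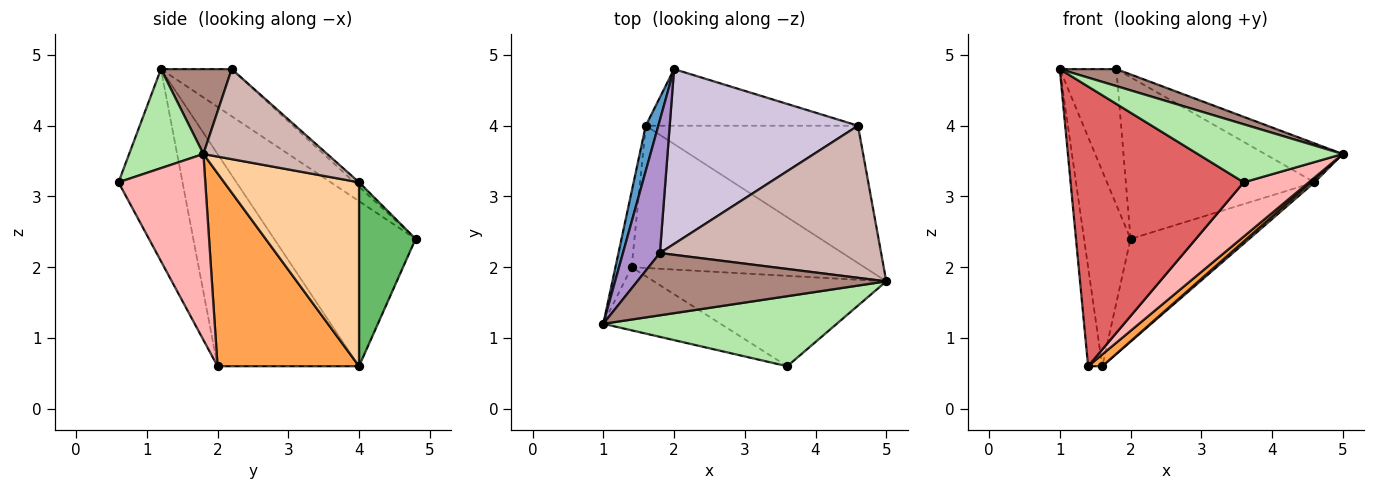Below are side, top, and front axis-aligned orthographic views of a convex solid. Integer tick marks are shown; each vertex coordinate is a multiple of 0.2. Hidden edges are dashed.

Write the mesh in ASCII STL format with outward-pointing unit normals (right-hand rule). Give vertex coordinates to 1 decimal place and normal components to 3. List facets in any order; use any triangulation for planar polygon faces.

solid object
 facet normal -0.948 0.311 0.072
  outer loop
   vertex 1.6 4.0 0.6
   vertex 1.0 1.2 4.8
   vertex 2.0 4.8 2.4
  endloop
 endfacet
 facet normal -0.992 0.099 -0.076
  outer loop
   vertex 1.4 2.0 0.6
   vertex 1.0 1.2 4.8
   vertex 1.6 4.0 0.6
  endloop
 endfacet
 facet normal 0.637 -0.064 -0.768
  outer loop
   vertex 1.4 2.0 0.6
   vertex 1.6 4.0 0.6
   vertex 5.0 1.8 3.6
  endloop
 endfacet
 facet normal 0.655 -0.018 -0.756
  outer loop
   vertex 4.6 4.0 3.2
   vertex 5.0 1.8 3.6
   vertex 1.6 4.0 0.6
  endloop
 endfacet
 facet normal 0.386 0.808 -0.445
  outer loop
   vertex 4.6 4.0 3.2
   vertex 1.6 4.0 0.6
   vertex 2.0 4.8 2.4
  endloop
 endfacet
 facet normal 0.311 -0.606 0.732
  outer loop
   vertex 3.6 0.6 3.2
   vertex 5.0 1.8 3.6
   vertex 1.0 1.2 4.8
  endloop
 endfacet
 facet normal -0.339 -0.918 -0.207
  outer loop
   vertex 3.6 0.6 3.2
   vertex 1.0 1.2 4.8
   vertex 1.4 2.0 0.6
  endloop
 endfacet
 facet normal 0.566 -0.424 -0.707
  outer loop
   vertex 3.6 0.6 3.2
   vertex 1.4 2.0 0.6
   vertex 5.0 1.8 3.6
  endloop
 endfacet
 facet normal -0.666 0.533 0.522
  outer loop
   vertex 1.8 2.2 4.8
   vertex 2.0 4.8 2.4
   vertex 1.0 1.2 4.8
  endloop
 endfacet
 facet normal -0.017 0.679 0.734
  outer loop
   vertex 1.8 2.2 4.8
   vertex 4.6 4.0 3.2
   vertex 2.0 4.8 2.4
  endloop
 endfacet
 facet normal 0.312 -0.250 0.916
  outer loop
   vertex 1.8 2.2 4.8
   vertex 1.0 1.2 4.8
   vertex 5.0 1.8 3.6
  endloop
 endfacet
 facet normal 0.367 0.231 0.901
  outer loop
   vertex 1.8 2.2 4.8
   vertex 5.0 1.8 3.6
   vertex 4.6 4.0 3.2
  endloop
 endfacet
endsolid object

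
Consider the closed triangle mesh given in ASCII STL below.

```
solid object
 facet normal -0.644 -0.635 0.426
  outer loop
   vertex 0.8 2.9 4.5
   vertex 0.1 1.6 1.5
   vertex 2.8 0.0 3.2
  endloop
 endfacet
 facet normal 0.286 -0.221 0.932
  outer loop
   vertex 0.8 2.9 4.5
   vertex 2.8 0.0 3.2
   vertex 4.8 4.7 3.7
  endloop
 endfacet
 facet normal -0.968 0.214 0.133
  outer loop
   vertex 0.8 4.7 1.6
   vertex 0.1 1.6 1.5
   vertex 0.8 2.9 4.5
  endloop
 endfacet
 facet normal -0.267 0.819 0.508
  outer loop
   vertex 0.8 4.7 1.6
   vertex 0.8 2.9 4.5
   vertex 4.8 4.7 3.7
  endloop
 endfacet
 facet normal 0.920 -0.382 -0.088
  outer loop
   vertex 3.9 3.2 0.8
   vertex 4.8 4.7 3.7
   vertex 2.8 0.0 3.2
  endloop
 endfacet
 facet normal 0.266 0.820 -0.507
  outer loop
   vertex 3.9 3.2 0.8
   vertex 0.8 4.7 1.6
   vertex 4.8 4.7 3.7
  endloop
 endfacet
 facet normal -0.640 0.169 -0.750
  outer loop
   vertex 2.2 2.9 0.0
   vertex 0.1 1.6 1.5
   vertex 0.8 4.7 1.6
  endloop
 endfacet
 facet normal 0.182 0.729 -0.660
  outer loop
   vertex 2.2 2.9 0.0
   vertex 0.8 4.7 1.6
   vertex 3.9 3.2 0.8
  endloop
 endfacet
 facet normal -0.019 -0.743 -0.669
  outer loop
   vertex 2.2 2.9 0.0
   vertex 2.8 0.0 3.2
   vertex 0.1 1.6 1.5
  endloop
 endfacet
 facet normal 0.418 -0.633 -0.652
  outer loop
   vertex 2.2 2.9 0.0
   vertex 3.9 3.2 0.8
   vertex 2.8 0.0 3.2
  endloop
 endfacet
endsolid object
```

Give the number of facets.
10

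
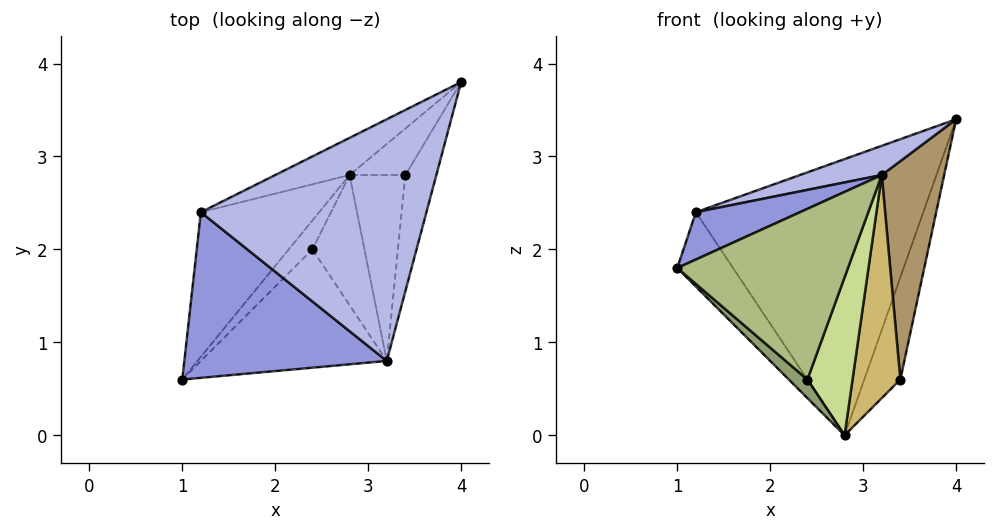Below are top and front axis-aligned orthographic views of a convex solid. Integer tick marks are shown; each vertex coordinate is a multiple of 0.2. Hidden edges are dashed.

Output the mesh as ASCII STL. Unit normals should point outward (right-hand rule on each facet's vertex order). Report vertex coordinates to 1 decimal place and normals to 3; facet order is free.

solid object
 facet normal -0.823 0.260 -0.505
  outer loop
   vertex 1.2 2.4 2.4
   vertex 2.8 2.8 0.0
   vertex 1.0 0.6 1.8
  endloop
 endfacet
 facet normal -0.409 0.904 -0.122
  outer loop
   vertex 1.2 2.4 2.4
   vertex 4.0 3.8 3.4
   vertex 2.8 2.8 0.0
  endloop
 endfacet
 facet normal -0.381 -0.254 0.889
  outer loop
   vertex 1.2 2.4 2.4
   vertex 1.0 0.6 1.8
   vertex 3.2 0.8 2.8
  endloop
 endfacet
 facet normal -0.283 -0.115 0.952
  outer loop
   vertex 1.2 2.4 2.4
   vertex 3.2 0.8 2.8
   vertex 4.0 3.8 3.4
  endloop
 endfacet
 facet normal -0.177 -0.532 -0.828
  outer loop
   vertex 2.4 2.0 0.6
   vertex 1.0 0.6 1.8
   vertex 2.8 2.8 0.0
  endloop
 endfacet
 facet normal 0.316 -0.780 -0.540
  outer loop
   vertex 2.4 2.0 0.6
   vertex 3.2 0.8 2.8
   vertex 1.0 0.6 1.8
  endloop
 endfacet
 facet normal 0.508 -0.665 -0.547
  outer loop
   vertex 2.4 2.0 0.6
   vertex 2.8 2.8 0.0
   vertex 3.2 0.8 2.8
  endloop
 endfacet
 facet normal 0.382 0.841 -0.382
  outer loop
   vertex 3.4 2.8 0.6
   vertex 2.8 2.8 0.0
   vertex 4.0 3.8 3.4
  endloop
 endfacet
 facet normal 0.965 -0.233 -0.124
  outer loop
   vertex 3.4 2.8 0.6
   vertex 4.0 3.8 3.4
   vertex 3.2 0.8 2.8
  endloop
 endfacet
 facet normal 0.539 -0.647 -0.539
  outer loop
   vertex 3.4 2.8 0.6
   vertex 3.2 0.8 2.8
   vertex 2.8 2.8 0.0
  endloop
 endfacet
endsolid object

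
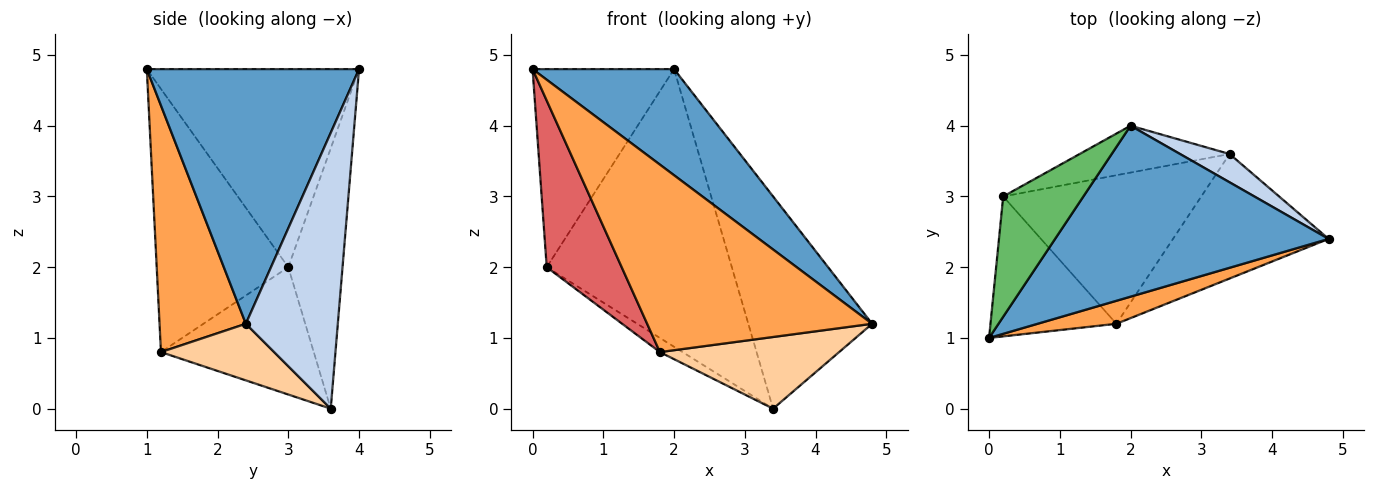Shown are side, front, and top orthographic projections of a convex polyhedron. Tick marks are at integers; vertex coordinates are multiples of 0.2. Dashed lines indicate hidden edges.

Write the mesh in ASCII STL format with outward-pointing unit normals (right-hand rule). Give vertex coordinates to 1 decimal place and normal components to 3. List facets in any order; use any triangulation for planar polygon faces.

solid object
 facet normal 0.620 -0.414 0.666
  outer loop
   vertex 2.0 4.0 4.8
   vertex 0.0 1.0 4.8
   vertex 4.8 2.4 1.2
  endloop
 endfacet
 facet normal 0.593 0.798 0.106
  outer loop
   vertex 3.4 3.6 0.0
   vertex 2.0 4.0 4.8
   vertex 4.8 2.4 1.2
  endloop
 endfacet
 facet normal 0.356 -0.928 0.114
  outer loop
   vertex 1.8 1.2 0.8
   vertex 4.8 2.4 1.2
   vertex 0.0 1.0 4.8
  endloop
 endfacet
 facet normal 0.301 -0.476 -0.827
  outer loop
   vertex 1.8 1.2 0.8
   vertex 3.4 3.6 0.0
   vertex 4.8 2.4 1.2
  endloop
 endfacet
 facet normal -0.789 0.526 0.319
  outer loop
   vertex 0.2 3.0 2.0
   vertex 0.0 1.0 4.8
   vertex 2.0 4.0 4.8
  endloop
 endfacet
 facet normal -0.278 0.947 -0.160
  outer loop
   vertex 0.2 3.0 2.0
   vertex 2.0 4.0 4.8
   vertex 3.4 3.6 0.0
  endloop
 endfacet
 facet normal -0.802 -0.457 -0.384
  outer loop
   vertex 0.2 3.0 2.0
   vertex 1.8 1.2 0.8
   vertex 0.0 1.0 4.8
  endloop
 endfacet
 facet normal -0.539 0.080 -0.838
  outer loop
   vertex 0.2 3.0 2.0
   vertex 3.4 3.6 0.0
   vertex 1.8 1.2 0.8
  endloop
 endfacet
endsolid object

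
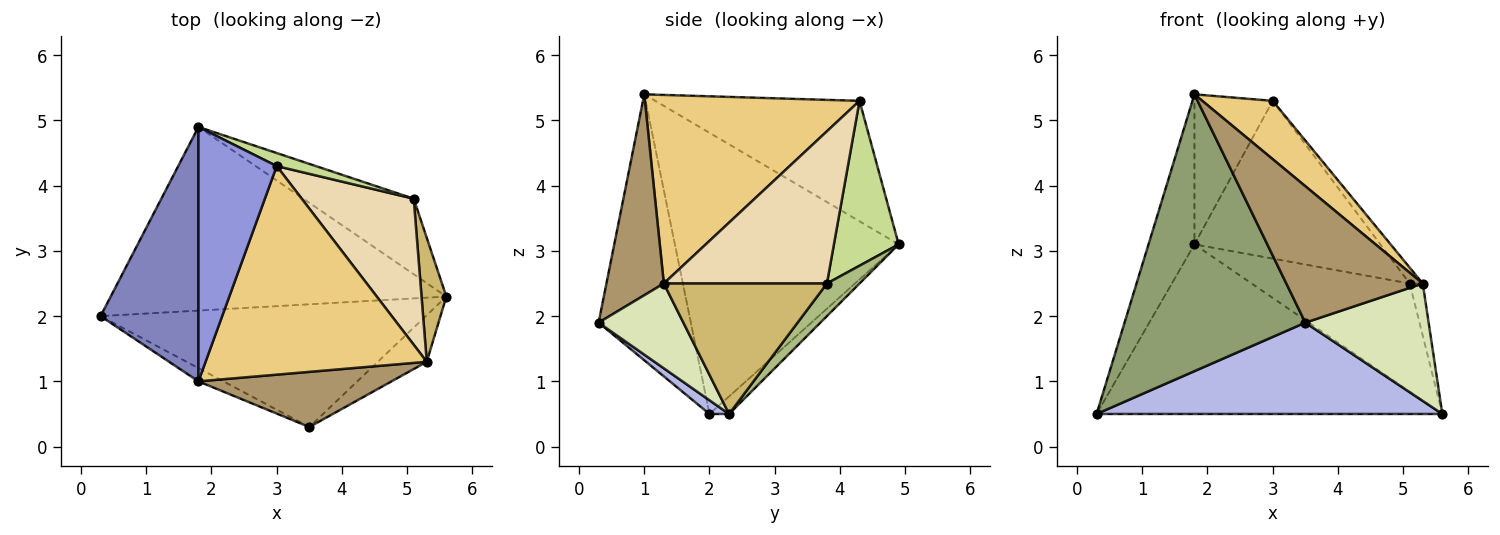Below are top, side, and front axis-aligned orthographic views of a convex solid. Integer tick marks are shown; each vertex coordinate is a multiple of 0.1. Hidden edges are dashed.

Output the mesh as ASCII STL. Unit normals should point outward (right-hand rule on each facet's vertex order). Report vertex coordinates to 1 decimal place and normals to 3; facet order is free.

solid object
 facet normal -0.038 0.678 -0.734
  outer loop
   vertex 1.8 4.9 3.1
   vertex 5.6 2.3 0.5
   vertex 0.3 2.0 0.5
  endloop
 endfacet
 facet normal -0.927 0.190 0.323
  outer loop
   vertex 1.8 1.0 5.4
   vertex 1.8 4.9 3.1
   vertex 0.3 2.0 0.5
  endloop
 endfacet
 facet normal -0.798 0.306 0.519
  outer loop
   vertex 3.0 4.3 5.3
   vertex 1.8 4.9 3.1
   vertex 1.8 1.0 5.4
  endloop
 endfacet
 facet normal 0.034 -0.597 -0.802
  outer loop
   vertex 3.5 0.3 1.9
   vertex 0.3 2.0 0.5
   vertex 5.6 2.3 0.5
  endloop
 endfacet
 facet normal -0.454 -0.890 -0.043
  outer loop
   vertex 3.5 0.3 1.9
   vertex 1.8 1.0 5.4
   vertex 0.3 2.0 0.5
  endloop
 endfacet
 facet normal 0.167 0.808 -0.565
  outer loop
   vertex 5.1 3.8 2.5
   vertex 5.6 2.3 0.5
   vertex 1.8 4.9 3.1
  endloop
 endfacet
 facet normal 0.328 0.941 0.078
  outer loop
   vertex 5.1 3.8 2.5
   vertex 1.8 4.9 3.1
   vertex 3.0 4.3 5.3
  endloop
 endfacet
 facet normal 0.539 -0.783 -0.311
  outer loop
   vertex 5.3 1.3 2.5
   vertex 3.5 0.3 1.9
   vertex 5.6 2.3 0.5
  endloop
 endfacet
 facet normal 0.363 -0.864 0.349
  outer loop
   vertex 5.3 1.3 2.5
   vertex 1.8 1.0 5.4
   vertex 3.5 0.3 1.9
  endloop
 endfacet
 facet normal 0.979 0.078 0.186
  outer loop
   vertex 5.3 1.3 2.5
   vertex 5.6 2.3 0.5
   vertex 5.1 3.8 2.5
  endloop
 endfacet
 facet normal 0.635 -0.208 0.744
  outer loop
   vertex 5.3 1.3 2.5
   vertex 3.0 4.3 5.3
   vertex 1.8 1.0 5.4
  endloop
 endfacet
 facet normal 0.804 0.064 0.591
  outer loop
   vertex 5.3 1.3 2.5
   vertex 5.1 3.8 2.5
   vertex 3.0 4.3 5.3
  endloop
 endfacet
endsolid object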